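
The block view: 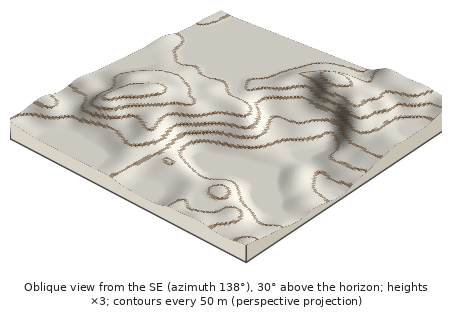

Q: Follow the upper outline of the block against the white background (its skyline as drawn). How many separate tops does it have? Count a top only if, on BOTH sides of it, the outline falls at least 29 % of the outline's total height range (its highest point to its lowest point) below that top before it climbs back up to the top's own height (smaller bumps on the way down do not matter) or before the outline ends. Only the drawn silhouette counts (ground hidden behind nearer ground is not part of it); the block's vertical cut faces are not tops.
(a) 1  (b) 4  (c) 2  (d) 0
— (a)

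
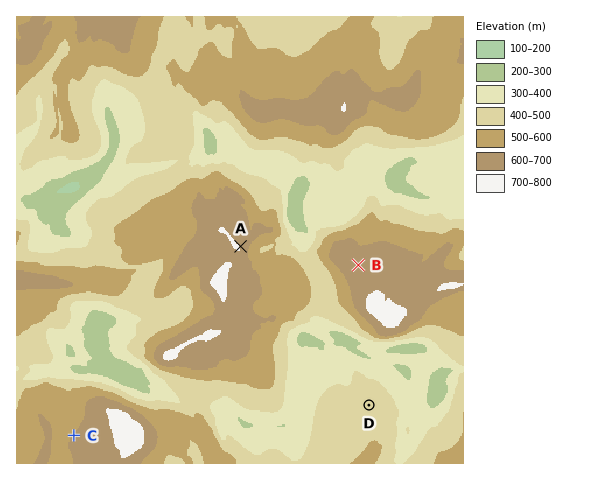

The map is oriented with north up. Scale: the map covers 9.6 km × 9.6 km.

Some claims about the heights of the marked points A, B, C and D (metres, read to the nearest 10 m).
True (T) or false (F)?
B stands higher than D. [T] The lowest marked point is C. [F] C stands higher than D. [T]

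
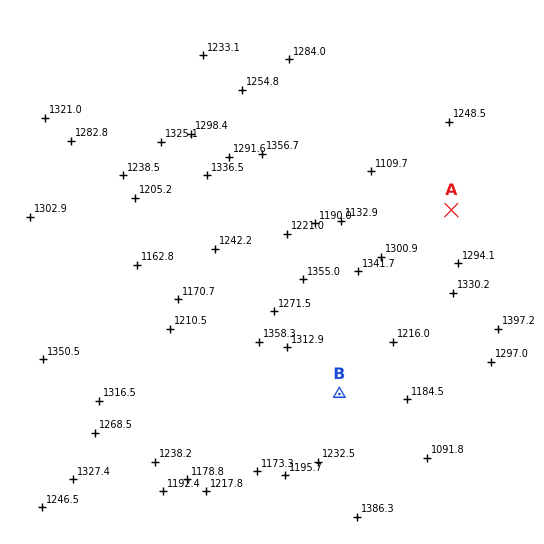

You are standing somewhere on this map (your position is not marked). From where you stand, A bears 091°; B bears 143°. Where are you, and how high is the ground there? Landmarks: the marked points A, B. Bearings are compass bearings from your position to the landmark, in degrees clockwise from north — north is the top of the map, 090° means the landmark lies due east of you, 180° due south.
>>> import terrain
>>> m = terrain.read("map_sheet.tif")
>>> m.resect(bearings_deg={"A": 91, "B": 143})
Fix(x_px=197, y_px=206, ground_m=1275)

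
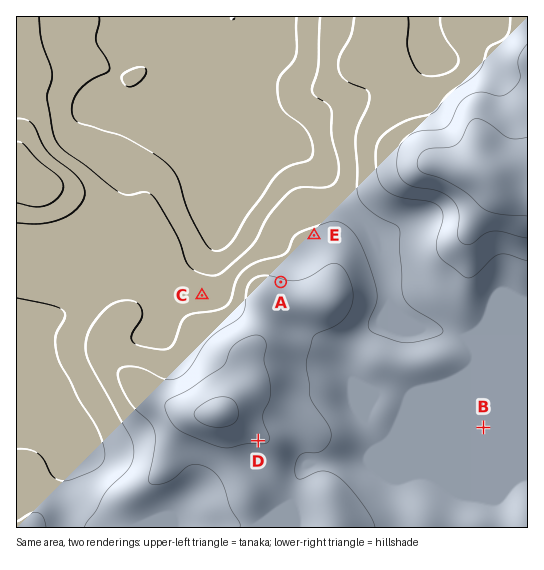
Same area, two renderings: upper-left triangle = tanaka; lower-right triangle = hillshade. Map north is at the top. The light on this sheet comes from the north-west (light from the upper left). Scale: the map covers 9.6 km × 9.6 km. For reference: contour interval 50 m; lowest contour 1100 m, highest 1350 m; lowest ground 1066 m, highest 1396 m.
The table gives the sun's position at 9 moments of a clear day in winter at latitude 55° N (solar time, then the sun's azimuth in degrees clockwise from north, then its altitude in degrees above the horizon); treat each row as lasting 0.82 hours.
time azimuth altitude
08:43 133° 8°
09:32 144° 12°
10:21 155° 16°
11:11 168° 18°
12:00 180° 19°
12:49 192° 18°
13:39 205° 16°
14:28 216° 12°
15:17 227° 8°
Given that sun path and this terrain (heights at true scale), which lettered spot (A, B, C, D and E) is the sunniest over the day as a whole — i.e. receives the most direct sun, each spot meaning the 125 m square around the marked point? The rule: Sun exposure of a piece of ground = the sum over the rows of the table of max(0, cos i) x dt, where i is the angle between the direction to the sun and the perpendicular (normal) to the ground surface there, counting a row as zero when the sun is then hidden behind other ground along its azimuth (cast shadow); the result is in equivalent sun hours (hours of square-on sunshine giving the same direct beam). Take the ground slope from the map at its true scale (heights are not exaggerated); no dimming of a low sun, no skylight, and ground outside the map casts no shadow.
D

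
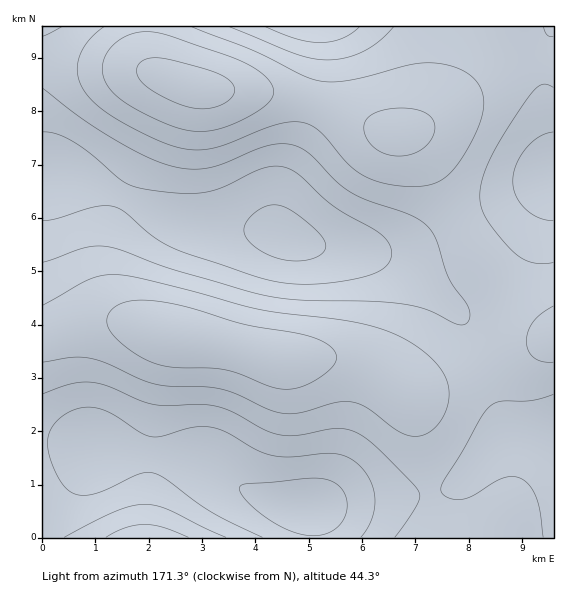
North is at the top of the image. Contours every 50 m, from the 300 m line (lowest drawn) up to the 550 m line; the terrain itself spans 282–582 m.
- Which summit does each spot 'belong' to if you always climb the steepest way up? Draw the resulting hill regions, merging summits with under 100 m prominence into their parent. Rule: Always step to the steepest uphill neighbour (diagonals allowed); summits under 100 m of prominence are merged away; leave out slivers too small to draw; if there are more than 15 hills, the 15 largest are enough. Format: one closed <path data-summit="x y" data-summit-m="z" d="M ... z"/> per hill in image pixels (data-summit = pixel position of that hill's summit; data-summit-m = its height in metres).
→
<path data-summit="285 237" data-summit-m="565" d="M553 26l-116 0-2 41-5 32-11 22-15 12-13 0-55-24-41-12-34-6-61-2-33-11-11-5-7-12-4-35-102 0-1 309 10-1 41-12 32 0 47 13 57 10 48 13 63 0 16 3 29 12 23 17 17-1 46-15 45-17 36-18 2-2z"/><path data-summit="308 508" data-summit-m="582" d="M112 321l-27 2-43 13 1 202 511-1-1-199-28 15-54 21-46 15-17 1-23-17-29-12-16-3-55 1-56-14-57-10-40-12z"/><path data-summit="315 27" data-summit-m="543" d="M436 26l-289 0-1 21 3 14 4 8 20 12 27 8 61 2 34 6 41 12 55 24 13 0 15-12 11-22 5-32z"/>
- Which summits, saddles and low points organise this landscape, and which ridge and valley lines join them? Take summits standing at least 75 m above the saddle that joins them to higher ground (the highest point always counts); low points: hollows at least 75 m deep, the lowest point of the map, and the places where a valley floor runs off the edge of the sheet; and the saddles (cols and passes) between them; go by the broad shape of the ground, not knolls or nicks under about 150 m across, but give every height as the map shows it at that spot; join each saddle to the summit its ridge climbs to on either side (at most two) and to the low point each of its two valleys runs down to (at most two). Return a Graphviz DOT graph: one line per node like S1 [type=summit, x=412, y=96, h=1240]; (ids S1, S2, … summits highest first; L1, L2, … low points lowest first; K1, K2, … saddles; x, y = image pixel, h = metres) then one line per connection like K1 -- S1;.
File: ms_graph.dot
graph terrain {
  S1 [type=summit, x=308, y=508, h=582];
  S2 [type=summit, x=285, y=237, h=565];
  S3 [type=summit, x=315, y=27, h=543];
  S4 [type=summit, x=553, y=175, h=534];
  L1 [type=low, x=195, y=87, h=282];
  L2 [type=low, x=175, y=335, h=308];
  L3 [type=low, x=145, y=537, h=366];
  K1 [type=saddle, x=43, y=443, h=494];
  K2 [type=saddle, x=495, y=277, h=435];
  K3 [type=saddle, x=484, y=368, h=435];
  K4 [type=saddle, x=315, y=103, h=381];
  K1 -- S1;
  K1 -- L2;
  K1 -- L3;
  K2 -- S2;
  K2 -- S4;
  K2 -- L1;
  K2 -- L2;
  K3 -- S1;
  K3 -- S2;
  K3 -- L2;
  K4 -- S2;
  K4 -- S3;
  K4 -- L1;
}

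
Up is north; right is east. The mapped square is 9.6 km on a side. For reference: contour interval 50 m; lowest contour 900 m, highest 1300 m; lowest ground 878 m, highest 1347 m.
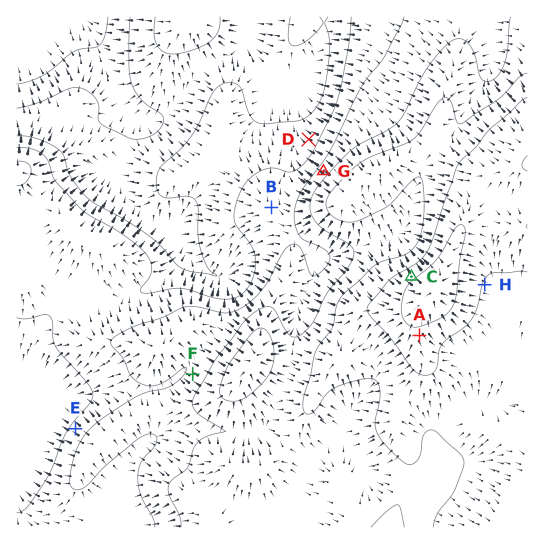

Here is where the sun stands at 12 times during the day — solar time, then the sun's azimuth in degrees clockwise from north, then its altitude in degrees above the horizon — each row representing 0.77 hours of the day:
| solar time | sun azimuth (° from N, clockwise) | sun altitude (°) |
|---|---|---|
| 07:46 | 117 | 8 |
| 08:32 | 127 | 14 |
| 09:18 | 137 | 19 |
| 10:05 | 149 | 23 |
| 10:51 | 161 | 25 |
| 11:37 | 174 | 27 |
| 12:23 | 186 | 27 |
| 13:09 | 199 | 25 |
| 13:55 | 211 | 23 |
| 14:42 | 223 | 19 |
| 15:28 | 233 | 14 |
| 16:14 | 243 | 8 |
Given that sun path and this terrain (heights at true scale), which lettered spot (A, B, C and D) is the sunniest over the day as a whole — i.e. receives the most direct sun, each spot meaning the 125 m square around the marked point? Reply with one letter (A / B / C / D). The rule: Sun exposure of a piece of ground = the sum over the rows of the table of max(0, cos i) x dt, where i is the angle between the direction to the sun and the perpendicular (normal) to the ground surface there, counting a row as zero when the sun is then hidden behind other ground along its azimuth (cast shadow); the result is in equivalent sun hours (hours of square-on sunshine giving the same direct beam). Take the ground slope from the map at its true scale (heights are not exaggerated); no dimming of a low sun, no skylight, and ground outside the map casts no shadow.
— A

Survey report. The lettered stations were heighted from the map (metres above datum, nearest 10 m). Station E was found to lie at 1070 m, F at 1110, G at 1130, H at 1250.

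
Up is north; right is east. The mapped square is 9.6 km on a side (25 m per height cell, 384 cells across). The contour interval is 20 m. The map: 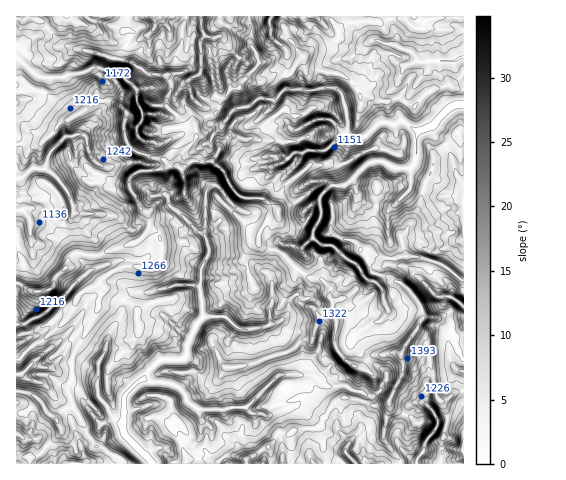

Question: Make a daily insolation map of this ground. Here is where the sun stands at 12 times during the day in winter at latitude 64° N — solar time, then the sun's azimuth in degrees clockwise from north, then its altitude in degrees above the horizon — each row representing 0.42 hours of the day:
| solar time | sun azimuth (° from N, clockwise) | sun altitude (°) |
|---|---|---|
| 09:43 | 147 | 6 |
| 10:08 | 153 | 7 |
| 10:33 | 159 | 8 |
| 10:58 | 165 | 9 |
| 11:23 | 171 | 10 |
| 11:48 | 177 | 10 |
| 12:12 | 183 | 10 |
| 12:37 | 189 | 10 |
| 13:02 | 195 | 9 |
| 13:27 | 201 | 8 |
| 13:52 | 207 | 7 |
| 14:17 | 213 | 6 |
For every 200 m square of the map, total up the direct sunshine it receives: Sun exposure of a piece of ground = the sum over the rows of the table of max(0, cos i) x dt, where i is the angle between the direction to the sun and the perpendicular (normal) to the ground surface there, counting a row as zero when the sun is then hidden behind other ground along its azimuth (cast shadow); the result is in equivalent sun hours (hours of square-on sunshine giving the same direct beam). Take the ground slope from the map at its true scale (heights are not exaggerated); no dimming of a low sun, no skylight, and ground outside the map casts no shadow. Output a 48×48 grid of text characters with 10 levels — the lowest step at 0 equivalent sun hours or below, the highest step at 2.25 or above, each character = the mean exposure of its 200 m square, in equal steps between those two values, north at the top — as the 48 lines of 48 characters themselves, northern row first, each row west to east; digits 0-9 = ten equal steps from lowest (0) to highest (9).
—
453100021001100010201211212000000312222243123445
655200000332231012103651121021100133567445544334
541100000023200001110014200032001134443666766555
334443310000000001101000420014013333300002565555
333336789742000000000000031221344432112234344443
035567641335620000100000026412542000111112001001
101331000000355535300010132356655762122331210102
320000000000010120000011477775453267323411200232
543100001000000010020249965300000015432102125777
212211014420024301004485301001001323446676255432
122100366444201131101520032153377733577756764310
211137973223301001223302311336400052552122553200
331267443222002454221001001210014300300110221112
223830002345000100141025654545784000000102220144
457512102446610001200254567664100000048612331244
467344101454224300144213222100000112840167322334
520156231010034795699921100000167879400000112334
211015533212699999668960000012634553110012114324
124403676435225577743061000013014000133332023543
444321565667820037544329653000261000024530022223
444332345665621228844642876213500322002200011222
022132010123464321754564012432030220001000011212
111210001000233113265324323452240100000000332111
113210001100024222104543323677501630000022322223
201210000002344323313433443113200157201113111000
100000322466543344563223477630010003743101100000
000001266421222432251234457652001000153223454200
000027730046667765333445312544301100023000123550
100036201335567754542233321335655021002531013366
544792034443332000124532344467563200311345100346
788920343343101234323356566434103434233233500004
688112433444324554423676553365541334432133220010
420024434553322255630005897542234423443111125432
013345235532333335410000110012336444421100031431
522562344522346544311220000111135333211000453333
037413344433577874225201000002685631110001443332
374242456224576421044300001467664780025665333333
710333343257763000002322367765435468313764554235
002202234366521366521366656622233458994336564210
000232322334200003443565466122222223788327643100
630033321543102100355676651122222000013046554014
244002240243454321158655401233321245532444215554
345303315232200120000000013311121343456573001844
755632421122245432102202100000002444444476334245
556453540011366543211211100012444336532454895023
001276450100145773311221000144454456244536772564
001567366300024223222100004454454333555734633322
446657865442013412343265357544445420757652521330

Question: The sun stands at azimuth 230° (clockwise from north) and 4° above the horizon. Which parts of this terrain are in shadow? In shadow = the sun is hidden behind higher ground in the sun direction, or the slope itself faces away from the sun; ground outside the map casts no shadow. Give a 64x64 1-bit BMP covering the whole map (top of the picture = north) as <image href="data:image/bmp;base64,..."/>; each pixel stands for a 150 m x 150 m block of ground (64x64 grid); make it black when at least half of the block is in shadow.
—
<image width="64" height="64" href="data:image/bmp;base64,Qk0+AgAAAAAAAD4AAAAoAAAAQAAAAEAAAAABAAEAAAAAAAACAAATCwAAEwsAAAIAAAAAAAAA////AAAAAAAAAeAAZEOBhyBD5oHkxwPH8E/wgPzPR2fwn/AR/IMGIwG/8HD8BgY3A7/A9mfMhjMD/4H+8+SEew9/8//g4QP7D/+D/8AAA/ce/4PAIADj7/7//8AAA8Pv/H//gAAAAe/+/+YAA4AY7xz4B+AAADnvQPgH58AA8f8AGEHH8AHh/wAYEYf+A8//AAgzj/4zjv8AAAfP+BOGf8AAJ8/4AwB/MAA97wgDAD8IADhmEBMcPwAMAOA4Nhg/AATw4BjkGH8AAf/gGAd4/38HB+A4B/j//wYA8DgP8//9AADweE////3AB/Bw79//fMAH8AH/jP9g8AewB/8f//D4B/Af/n//4PCH8Bjz/f/j+Y/wAff//+GPH/AD9///4fwf8MP///8BgD8xB////wGAfnYP////AwB+9P//7/+HAP79///P/w4AePP//9/PHgwA4////88IvHHn////zgCwBf/////OCPA+////4+wN4Px//////AHg8D//v//4AkHgP/////gAAO4/////8QAA/n/+P/8BAADzf/+POgEAAf/z//8gMAAN/+D//x0AHx3//P//HoA/v/v/4/6O+3//g/v48e//4B8/+/5///+AAP//3n//+wAP//+/f//AAH///j///4AB/3/8f/z+AAf+fvx//4QAB/i+8T//BAYf/Prmf//IgA=="/>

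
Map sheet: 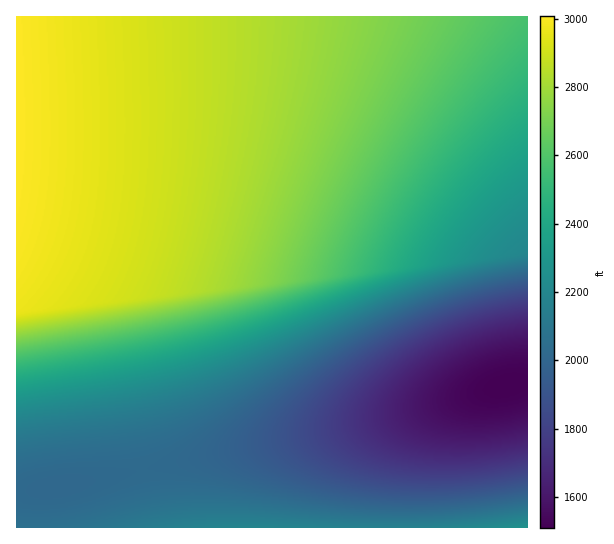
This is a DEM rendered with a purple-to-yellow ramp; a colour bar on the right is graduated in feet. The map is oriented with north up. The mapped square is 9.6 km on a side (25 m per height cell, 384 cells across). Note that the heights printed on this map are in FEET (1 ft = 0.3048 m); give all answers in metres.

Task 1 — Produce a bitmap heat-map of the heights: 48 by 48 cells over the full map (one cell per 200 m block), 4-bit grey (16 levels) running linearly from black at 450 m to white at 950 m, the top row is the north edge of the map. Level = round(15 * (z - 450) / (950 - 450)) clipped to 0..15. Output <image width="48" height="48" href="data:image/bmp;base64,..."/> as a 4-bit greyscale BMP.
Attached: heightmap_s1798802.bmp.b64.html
<image width="48" height="48" href="data:image/bmp;base64,Qk32BAAAAAAAAHYAAAAoAAAAMAAAADAAAAABAAQAAAAAAIAEAAATCwAAEwsAABAAAAAAAAAAAAAAABEREQAiIiIAMzMzAERERABVVVUAZmZmAHd3dwCIiIgAmZmZAKqqqgC7u7sAzMzMAN3d3QDu7u4A////AFVVVVZmZmZmZmZmZmZmZmZmZmZmZmZnd1VVVVVVVmZmZmZmZmZmVVVVVVVVVVVmZlVVVVVVVVVVVVVVVVVVVVVVRERERVVVVVVVVVVVVVVVVVVVVVVVRERERERERERERFVVVVVVVVVVVVVVVURERERDMzMzMzMzNFVVVVVVVVVVVVVVREREQzMzMzMzMzMzM1VVVVVVVVVVVVVUREREMzMzIiIiIiIiImVVVVVVVVVVVVVURERDMzMiIiIiIiIiImZmZmVVVVVVVVVUREQzMzIiIiEREREREWZmZmZmZlVVVVVUREQzMzIiIhEREREREXdmZmZmZmZlVVVVRERDMzIiIREREREREXd3d3dmZmZmZlVVVERDMzIiIREREQAAAYh3d3d3d3ZmZmZVVUREMzMiIhEREQAAAIiIiId3d3d3ZmZmVVVEQzMyIhEREQAAAJmZiIiIiId3d3ZmZVVURDMzIiERERAAAKmZmZmYiIiId3d2ZmVVVEQzMiIhERERAKqqqqmZmZmIiId3d2ZlVURDMyIiEREREbu7uqqqqpmZmYiId3dmZVVEQzMiIhEREczMu7u7uqqqmZmYiId3ZmVVREMzIiIiEd3dzMzMu7u6qqqZmYiHd2ZlVURDMzIiIu7d3d3czMzLu7qqqZmIh3dmZVVEQzMzIu7t3d3d3d3MzMu7uqqZmIh3dmVVREQzM+7u3d3d3d3d3MzMu7uqqZmId3ZmVVVERO7u7d3d3d3d3MzMzLu7qqqZiId3ZmVVVe7u7d3d3d3d3czMzLu7uqqpmYiId3ZmZu7u7t3d3d3d3czMzMu7u6qpmZiIh3d3du7u7t3d3d3d3czMzMu7u6qqmZmIiHd3d+7u7t3d3d3d3dzMzMy7u7qqqZmYiId3d+7u7u3d3d3d3dzMzMy7u7qqqZmYiIh3d+7u7u3d3d3d3dzMzMy7u7uqqpmZiIiHd+7u7u3d3d3d3dzMzMzLu7uqqpmZmIiId+7u7u3d3d3d3d3MzMzLu7u6qqmZmYiIh+7u7u3d3d3d3d3MzMzMu7u6qqqZmZiIiO7u7u3d3d3d3d3MzMzMu7u7qqqpmZmIiO7u7u3d3d3d3d3MzMzMy7u7qqqpmZmYiO7u7u3d3d3d3d3MzMzMy7u7uqqqmZmZiO7u7u3d3d3d3d3czMzMy7u7u6qqqZmZmO7u7u3d3d3d3d3czMzMzLu7u6qqqpmZme7u7u3d3d3d3d3czMzMzLu7u7qqqqmZme7u7u3d3d3d3d3czMzMzMu7u7uqqqqZme7u7u3d3d3d3d3czMzMzMu7u7uqqqqpme7u7u3d3d3d3d3czMzMzMy7u7u6qqqqme7u7u3d3d3d3d3czMzMzMy7u7u7qqqqqe7u7u3d3d3d3d3czMzMzMy7u7u7uqqqqu7u7u3d3d3d3d3czMzMzMzLu7u7uqqqqu7u7u3d3d3d3d3czMzMzMzLu7u7u6qqqu7u7u3d3d3d3d3czMzMzMzLu7u7u7qqqu7u7u3d3d3d3d3czMzMzMzMu7u7u7qqqg=="/>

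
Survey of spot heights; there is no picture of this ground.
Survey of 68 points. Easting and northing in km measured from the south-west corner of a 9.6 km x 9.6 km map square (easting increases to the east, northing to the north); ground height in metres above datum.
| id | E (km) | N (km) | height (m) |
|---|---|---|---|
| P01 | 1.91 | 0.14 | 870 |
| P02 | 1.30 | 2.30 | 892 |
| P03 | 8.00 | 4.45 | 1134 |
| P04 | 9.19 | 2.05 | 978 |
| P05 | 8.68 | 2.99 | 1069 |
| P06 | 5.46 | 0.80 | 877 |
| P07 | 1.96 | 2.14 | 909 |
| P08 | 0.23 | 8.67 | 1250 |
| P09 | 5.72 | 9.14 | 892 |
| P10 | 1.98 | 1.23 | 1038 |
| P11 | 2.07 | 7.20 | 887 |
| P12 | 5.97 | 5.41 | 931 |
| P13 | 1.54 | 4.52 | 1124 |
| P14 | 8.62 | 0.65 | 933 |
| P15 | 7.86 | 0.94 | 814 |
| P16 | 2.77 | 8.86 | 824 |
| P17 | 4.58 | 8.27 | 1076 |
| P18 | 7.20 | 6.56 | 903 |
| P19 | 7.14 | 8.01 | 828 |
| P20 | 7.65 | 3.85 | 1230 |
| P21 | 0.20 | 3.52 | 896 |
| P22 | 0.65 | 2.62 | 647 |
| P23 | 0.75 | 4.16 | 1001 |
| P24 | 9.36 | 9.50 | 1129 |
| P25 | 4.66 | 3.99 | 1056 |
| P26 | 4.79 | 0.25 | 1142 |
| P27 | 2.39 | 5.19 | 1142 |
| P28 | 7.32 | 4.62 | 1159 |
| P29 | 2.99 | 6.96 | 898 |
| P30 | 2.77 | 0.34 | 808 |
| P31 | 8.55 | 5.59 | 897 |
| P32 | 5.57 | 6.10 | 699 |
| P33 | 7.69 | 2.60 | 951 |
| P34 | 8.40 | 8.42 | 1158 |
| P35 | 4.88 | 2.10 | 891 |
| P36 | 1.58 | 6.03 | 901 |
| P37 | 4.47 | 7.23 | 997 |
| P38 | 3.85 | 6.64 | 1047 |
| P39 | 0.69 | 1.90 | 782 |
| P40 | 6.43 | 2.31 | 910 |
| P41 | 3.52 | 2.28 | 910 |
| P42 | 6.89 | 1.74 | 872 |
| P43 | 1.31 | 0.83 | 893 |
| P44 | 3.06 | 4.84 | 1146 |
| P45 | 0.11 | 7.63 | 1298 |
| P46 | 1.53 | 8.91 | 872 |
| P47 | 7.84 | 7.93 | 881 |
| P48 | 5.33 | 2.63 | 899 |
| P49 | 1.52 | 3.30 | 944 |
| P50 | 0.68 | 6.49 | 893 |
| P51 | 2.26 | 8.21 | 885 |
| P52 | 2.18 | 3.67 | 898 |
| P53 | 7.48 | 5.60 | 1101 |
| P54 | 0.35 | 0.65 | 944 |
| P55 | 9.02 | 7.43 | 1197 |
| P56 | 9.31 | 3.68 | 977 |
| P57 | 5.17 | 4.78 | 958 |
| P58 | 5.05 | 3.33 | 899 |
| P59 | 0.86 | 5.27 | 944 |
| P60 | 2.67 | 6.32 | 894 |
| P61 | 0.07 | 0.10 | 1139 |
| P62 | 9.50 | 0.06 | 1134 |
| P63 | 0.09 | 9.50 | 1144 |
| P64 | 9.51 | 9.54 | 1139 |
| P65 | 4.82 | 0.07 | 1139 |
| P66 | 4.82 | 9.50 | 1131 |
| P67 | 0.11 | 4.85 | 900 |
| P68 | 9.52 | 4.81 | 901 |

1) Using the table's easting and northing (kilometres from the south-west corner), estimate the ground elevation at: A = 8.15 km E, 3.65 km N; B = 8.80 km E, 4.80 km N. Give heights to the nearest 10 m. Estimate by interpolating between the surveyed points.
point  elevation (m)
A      1050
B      930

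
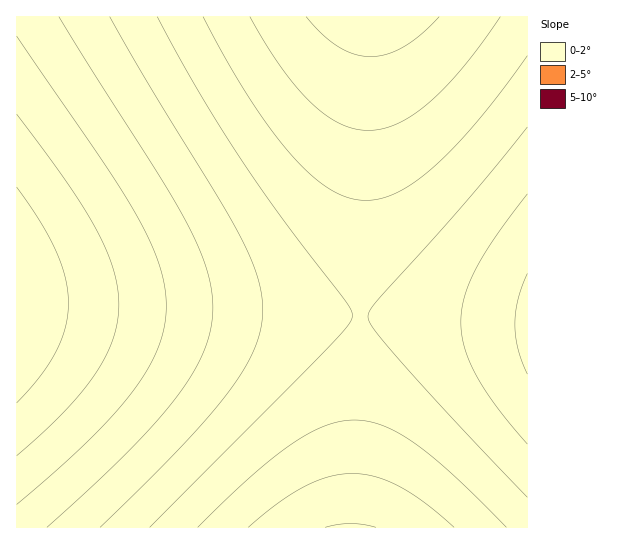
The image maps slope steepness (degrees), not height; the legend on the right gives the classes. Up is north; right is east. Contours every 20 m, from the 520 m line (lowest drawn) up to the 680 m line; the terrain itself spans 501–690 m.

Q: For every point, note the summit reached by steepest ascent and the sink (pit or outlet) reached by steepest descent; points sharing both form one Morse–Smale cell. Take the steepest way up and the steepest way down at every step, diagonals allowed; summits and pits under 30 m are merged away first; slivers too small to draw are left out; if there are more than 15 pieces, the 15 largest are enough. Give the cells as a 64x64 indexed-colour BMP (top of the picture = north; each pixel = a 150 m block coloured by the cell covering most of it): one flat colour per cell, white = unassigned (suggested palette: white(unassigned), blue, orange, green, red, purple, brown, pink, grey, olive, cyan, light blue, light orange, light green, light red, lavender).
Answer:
<image width="64" height="64" href="data:image/bmp;base64,Qk12CAAAAAAAAHYAAAAoAAAAQAAAAEAAAAABAAQAAAAAAAAIAAATCwAAEwsAABAAAAAAAAAA////ALR3HwAOf/8ALKAsACgn1gC9Z5QAS1aMAMJ34wB/f38AIr28AM++FwDox64AeLv/AIrfmACWmP8A1bDFACIiIiIiIiIiIiIiIiIiIiIiIiIiIkREREREREREREREIiIiIiIiIiIiIiIiIiIiIiIiIiIiREREREREREREREQiIiIiIiIiIiIiIiIiIiIiIiIiIiJERERERERERERERCIiIiIiIiIiIiIiIiIiIiIiIiIiIkREREREREREREREIiIiIiIiIiIiIiIiIiIiIiIiIiIiREREREREREREREQiIiIiIiIiIiIiIiIiIiIiIiIiIiJERERERERERERERCIiIiIiIiIiIiIiIiIiIiIiIiIiIkREREREREREREREIiIiIiIiIiIiIiIiIiIiIiIiIiIiREREREREREREREQiIiIiIiIiIiIiIiIiIiIiIiIiIiIkRERERERERERERCIiIiIiIiIiIiIiIiIiIiIiIiIiIiREREREREREREREIiIiIiIiIiIiIiIiIiIiIiIiIiIiJEREREREREREREQiIiIiIiIiIiIiIiIiIiIiIiIiIiIkRERERERERERERCIiIiIiIiIiIiIiIiIiIiIiIiIiIiREREREREREREREIiIiIiIiIiIiIiIiIiIiIiIiIiIiJEREREREREREREQiIiIiIiIiIiIiIiIiIiIiIiIiIiIkRERERERERERERCIiIiIiIiIiIiIiIiIiIiIiIiIiIiREREREREREREREIiIiIiIiIiIiIiIiIiIiIiIiIiIiJEREREREREREREQiIiIiIiIiIiIiIiIiIiIiIiIiIiIkRERERERERERERCIiIiIiIiIiIiIiIiIiIiIiIiIiIiREREREREREREREIiIiIiIiIiIiIiIiIiIiIiIiIiIiJEREREREREREREQiIiIiIiIiIiIiIiIiIiIiIiIiIiIkRERERERERERERCIiIiIiIiIiIiIiIiIiIiIiIiIiIiREREREREREREREIiIiIiIiIiIiIiIiIiIiIiIiIiIiJEREREREREREREQiIiIiIiIiIiIiIiIiIiIiIiIiIiIkRERERERERERERCIiIiIiIiIiIiIiIiIiIiIiIiIiIiREREREREREREREIiIiIiIiIiIiIiIiIiIiIiIiIiIiJEREREREREREREQiIiIiIiIiIiIiIiIiIiIiIiIiIiETMzMzMzMzMzMzMyIiIiIiIRERERERERERERERERERERMzMzMzMzMzMzMzEREREREREREREREREREREREREREREzMzMzMzMzMzMzMRERERERERERERERERERERERERERETMzMzMzMzMzMzMxERERERERERERERERERERERERERERMzMzMzMzMzMzMzEREREREREREREREREREREREREREREzMzMzMzMzMzMzMRERERERERERERERERERERERERERETMzMzMzMzMzMzMxERERERERERERERERERERERERERERMzMzMzMzMzMzMzEREREREREREREREREREREREREREREzMzMzMzMzMzMzMRERERERERERERERERERERERERERETMzMzMzMzMzMzMxERERERERERERERERERERERERERERMzMzMzMzMzMzMzEREREREREREREREREREREREREREREzMzMzMzMzMzMzMRERERERERERERERERERERERERERETMzMzMzMzMzMzMxEREREREREREREREREREREREREREREzMzMzMzMzMzMzERERERERERERERERERERERERERERETMzMzMzMzMzMzMRERERERERERERERERERERERERERERMzMzMzMzMzMzMxEREREREREREREREREREREREREREREzMzMzMzMzMzMzERERERERERERERERERERERERERERETMzMzMzMzMzMzMRERERERERERERERERERERERERERERMzMzMzMzMzMzMxEREREREREREREREREREREREREREREzMzMzMzMzMzMzERERERERERERERERERERERERERERETMzMzMzMzMzMzMRERERERERERERERERERERERERERERMzMzMzMzMzMzMxEREREREREREREREREREREREREREREzMzMzMzMzMzMzERERERERERERERERERERERERERERETMzMzMzMzMzMzMRERERERERERERERERERERERERERERMzMzMzMzMzMzMxEREREREREREREREREREREREREREREzMzMzMzMzMzMzERERERERERERERERERERERERERERETMzMzMzMzMzMzMRERERERERERERERERERERERERERERMzMzMzMzMzMzMxEREREREREREREREREREREREREREREzMzMzMzMzMzMzERERERERERERERERERERERERERERETMzMzMzMzMzMzMRERERERERERERERERERERERERERERMzMzMzMzMzMzMxEREREREREREREREREREREREREREREzMzMzMzMzMzMzERERERERERERERERERERERERERERETMzMzMzMzMzMzMRERERERERERERERERERERERERERERMzMzMzMzMzMzMxEREREREREREREREREREREREREREREzMzMzMzMzMzMzERERERERERERERERERERERERERERETMzMzMzMzMzMzMRERERERERERERERERERERERERERERMzMzMzMzMzMzMxEREREREREREREREREREREREREREREzMzMzMzMzMzMz"/>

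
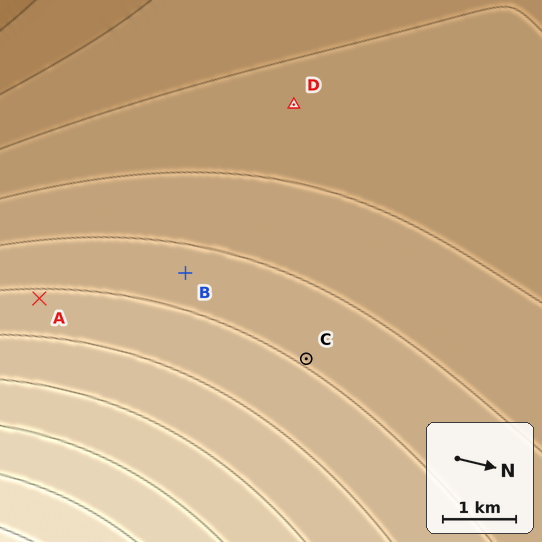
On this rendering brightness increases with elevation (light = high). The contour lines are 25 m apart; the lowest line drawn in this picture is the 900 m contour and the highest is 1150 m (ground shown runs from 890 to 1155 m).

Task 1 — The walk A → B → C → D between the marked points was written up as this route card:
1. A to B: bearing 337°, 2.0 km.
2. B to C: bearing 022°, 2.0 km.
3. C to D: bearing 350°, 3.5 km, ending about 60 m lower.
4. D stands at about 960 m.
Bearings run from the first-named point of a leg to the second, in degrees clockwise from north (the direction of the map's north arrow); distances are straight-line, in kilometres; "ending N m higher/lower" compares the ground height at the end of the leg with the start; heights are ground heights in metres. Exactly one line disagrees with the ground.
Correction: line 3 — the bearing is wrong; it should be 254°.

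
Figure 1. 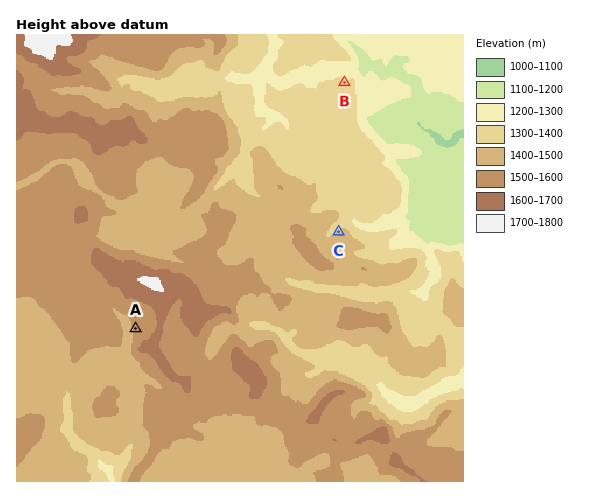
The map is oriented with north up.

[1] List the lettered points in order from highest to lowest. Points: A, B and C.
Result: A C B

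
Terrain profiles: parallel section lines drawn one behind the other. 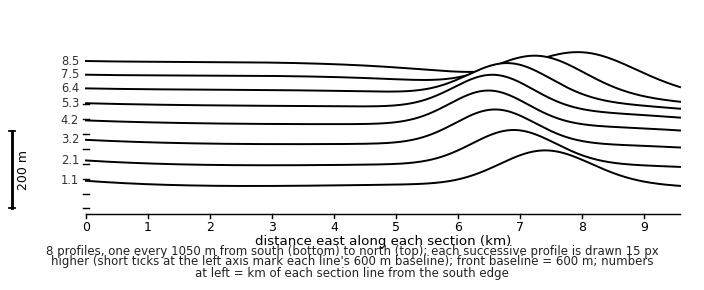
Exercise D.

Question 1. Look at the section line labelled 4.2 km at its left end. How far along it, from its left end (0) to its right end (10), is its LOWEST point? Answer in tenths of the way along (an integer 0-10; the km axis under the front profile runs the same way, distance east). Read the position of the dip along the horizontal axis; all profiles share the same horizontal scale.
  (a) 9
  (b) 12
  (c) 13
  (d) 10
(d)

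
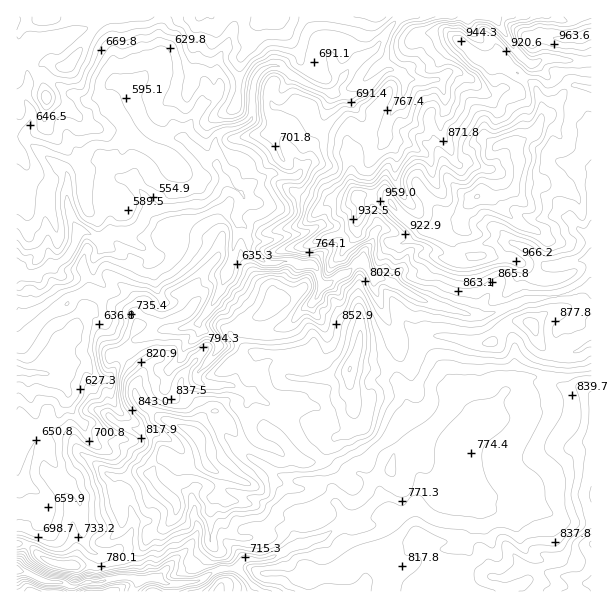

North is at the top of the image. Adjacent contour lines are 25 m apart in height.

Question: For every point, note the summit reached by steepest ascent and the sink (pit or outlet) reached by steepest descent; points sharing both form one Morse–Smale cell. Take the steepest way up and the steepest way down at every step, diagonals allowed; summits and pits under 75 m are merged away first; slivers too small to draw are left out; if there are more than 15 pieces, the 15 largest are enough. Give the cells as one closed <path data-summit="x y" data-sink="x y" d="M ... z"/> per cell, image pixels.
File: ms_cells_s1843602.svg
<path data-summit="477 197" data-sink="17 270" d="M591 16l-190 0-10 10-13 21-23 15-22 30-15-2-25-14-14-10-13 1-12 13-2 39-12 8-18 5-6 6 0 26-12-6-20-20 3-10 15-24 3-21-5-4-17 0-30-7-6 1-13 11-4 8 0 7 14 24-9 4-9 10-5 10-11 15-26 0-12 6-6 6-4-6-18-12-18-16-1-8 6-12 0-9-6-12-2-2-6 0-1 446 13 3 15 13 10 5 48 2-2-11 16-3 12-15 5-10 0-12-8-21-6-1-12 5-27 0-24-30-8-21-4-3-8-3 0-28-8-23 2-17 24 1 14 18 0 13 8 12 7 7 10 0 8 6 7 2 10-12 2-7-8-12-3-18-5-3 6-5 6-10 11-9 6-14 28-12 16 0 21-6 17-23 16 12 15 17 30 0 17-8 5-8 18-15 7-15 4 0 12-8 6-2 14-12 5 1 6 12 5 5 8-2 40 23 45 13 21 0 35-14 34-4 29-8 4 2z"/><path data-summit="591 582" data-sink="17 270" d="M591 373l-22 5-41 0-6 1-15 11-9 11-5 10-49 50-10 16-12 7-15 15-9 4-6 10 26 24-13 9-37 6 0 12-2 8 0 10-8 9 233 1z"/><path data-summit="272 17" data-sink="17 270" d="M399 16l-382 0-1 80 7 1 8 14 0 9-6 12 0 5 11 13 26 18 4 6 6-6 12-6 26 0 11-15 5-10 9-10 9-4-14-24 0-7 4-8 13-11 6-1 30 7 17 0 5 4-3 21-15 24-3 10 20 20 12 6 0-26 6-6 18-5 12-8 1-33 3-9 5-7 9-4 9 0 21 14 18 10 15 2 22-30 23-15z"/><path data-summit="195 434" data-sink="17 270" d="M198 324l-21 6-16 0-28 12-6 14-11 9-6 10-6 5 5 3 3 18 8 12-2 7-10 12-4 0-11-8-10 0-7-7-8-12 0-13-14-18-24 0-2 16 8 23 0 28 5 1 7 5 2 11 12 19 18 21 27 0 15-5 6 8 5 14-1 16-16 21-16 3 4 10 15-3 19-10 14-20 10-3 12-11 2-6-1-11-19-18-6-9 17-20 18 12 10 0 11-4-4-9-2-10-6-11 8-13 8-7 5-2 7 5 21 30 36 18 15-5 15 5 11-5-18-14-14-24-13-12-26-16-17-6 4-11 0-12-12-15-5-2-2 5-19 21-16-15 2-9 16-18z"/><path data-summit="350 369" data-sink="17 270" d="M363 262l-4 0-9 9-11 5-9 7-7 1-7 15-13 9-10 14-8 4-16 5-23-1-15-17-16-12-16 20 0 5 10 6 8 9 1 4 14 11 4 7 0 12-4 11 17 6 26 16 13 12 14 24 16 13 3 0 3-5 1 7 23 25 11-10 18 10 5-23 3-6 8-7 8 2 7 5 13 24 0 4 2 1 11-6 6-11 2-23-19-8-7-7-4-9-9-33-6-10 3-17-3-21-15-30-8-21 0-9z"/><path data-summit="533 324" data-sink="17 270" d="M383 278l-6 0-3 3 0 7 8 21 15 30 3 15-3 23 6 10 5 20 8 22 12 10 14 5-1 20 52-53 7-15 22-17 47-1 23-6 0-81-5-3-29 8-34 4-35 14-21 0-45-13z"/><path data-summit="195 434" data-sink="17 570" d="M215 410l-13 9-8 13 6 11 6 20-21 3-18-12-17 20 6 9 19 18 1 11-2 6-12 11-10 3-14 20-19 10-15 3 3 15 12-3 10 0 8 3 22-2 11 6 9 0 22-4 17-10 19-2 8-9 27-1 26-13-6-15 2-14 3-4 18-2 12-6 9-1-5-27-10-18-12 5-9-1-3-4-18 5-36-18-8-10-7-15z"/><path data-summit="477 197" data-sink="17 570" d="M351 486l-5 2-10 16-3-2-18 8-15 1-6 5-2 14 6 12-1 4-30 13-22 0-5 5-2 5 14 17 9 6 47 0-2-20 9 4 20-2 6-3 15-15 11-5-3-5-3-16-6-9 8 3 14 0 13-7 2-4-2-2-6 0-13-15-11-8z"/><path data-summit="477 197" data-sink="17 270" d="M396 448l-6 2-8 11-4 13 0 13-3-5-15-8-4 1-7 8 1 3 7 1 14 9 13 15 8 1 4-2 2-7 9-4 10-9 4-7 0-4-13-24z"/><path data-summit="477 197" data-sink="17 570" d="M26 544l-10 1 0 24 2 2 9 1 18 10 12 0 12 4 9 0 11-4 9 1 8-4-2-10-2-3-48-2-10-5z"/><path data-summit="477 197" data-sink="17 270" d="M366 552l-10 4-15 15-6 3-20 2-9-4 0 7 2 12 49 1 9-10 0-10 2-8z"/><path data-summit="591 582" data-sink="17 570" d="M393 514l-16 10-21-2 5 8 3 16 4 6 37-6 13-9z"/><path data-summit="219 591" data-sink="17 570" d="M237 568l-19 2-21 12-18 2-12-1 1 8 92 1z"/><path data-summit="477 197" data-sink="17 270" d="M201 328l-2 5-17 18 0 6 16 15 20-24-1-7z"/><path data-summit="32 591" data-sink="17 570" d="M17 570l0 22 55-1 0-4-7-4-20-1z"/>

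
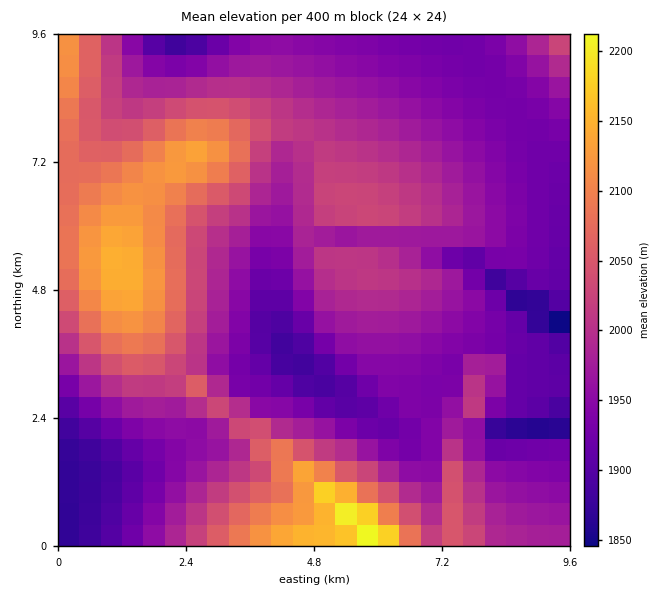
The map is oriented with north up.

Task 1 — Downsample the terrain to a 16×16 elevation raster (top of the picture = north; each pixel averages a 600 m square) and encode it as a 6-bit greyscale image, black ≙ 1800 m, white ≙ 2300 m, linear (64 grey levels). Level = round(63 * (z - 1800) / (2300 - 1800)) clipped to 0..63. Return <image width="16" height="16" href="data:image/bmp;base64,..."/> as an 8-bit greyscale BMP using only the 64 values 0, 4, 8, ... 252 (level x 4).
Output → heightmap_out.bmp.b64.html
<image width="16" height="16" href="data:image/bmp;base64,Qk02BQAAAAAAADYEAAAoAAAAEAAAABAAAAABAAgAAAAAAAABAAATCwAAEwsAAAABAAAAAAAAAAAAAAEBAQACAgIAAwMDAAQEBAAFBQUABgYGAAcHBwAICAgACQkJAAoKCgALCwsADAwMAA0NDQAODg4ADw8PABAQEAAREREAEhISABMTEwAUFBQAFRUVABYWFgAXFxcAGBgYABkZGQAaGhoAGxsbABwcHAAdHR0AHh4eAB8fHwAgICAAISEhACIiIgAjIyMAJCQkACUlJQAmJiYAJycnACgoKAApKSkAKioqACsrKwAsLCwALS0tAC4uLgAvLy8AMDAwADExMQAyMjIAMzMzADQ0NAA1NTUANjY2ADc3NwA4ODgAOTk5ADo6OgA7OzsAPDw8AD09PQA+Pj4APz8/AEBAQABBQUEAQkJCAENDQwBEREQARUVFAEZGRgBHR0cASEhIAElJSQBKSkoAS0tLAExMTABNTU0ATk5OAE9PTwBQUFAAUVFRAFJSUgBTU1MAVFRUAFVVVQBWVlYAV1dXAFhYWABZWVkAWlpaAFtbWwBcXFwAXV1dAF5eXgBfX18AYGBgAGFhYQBiYmIAY2NjAGRkZABlZWUAZmZmAGdnZwBoaGgAaWlpAGpqagBra2sAbGxsAG1tbQBubm4Ab29vAHBwcABxcXEAcnJyAHNzcwB0dHQAdXV1AHZ2dgB3d3cAeHh4AHl5eQB6enoAe3t7AHx8fAB9fX0Afn5+AH9/fwCAgIAAgYGBAIKCggCDg4MAhISEAIWFhQCGhoYAh4eHAIiIiACJiYkAioqKAIuLiwCMjIwAjY2NAI6OjgCPj48AkJCQAJGRkQCSkpIAk5OTAJSUlACVlZUAlpaWAJeXlwCYmJgAmZmZAJqamgCbm5sAnJycAJ2dnQCenp4An5+fAKCgoAChoaEAoqKiAKOjowCkpKQApaWlAKampgCnp6cAqKioAKmpqQCqqqoAq6urAKysrACtra0Arq6uAK+vrwCwsLAAsbGxALKysgCzs7MAtLS0ALW1tQC2trYAt7e3ALi4uAC5ubkAurq6ALu7uwC8vLwAvb29AL6+vgC/v78AwMDAAMHBwQDCwsIAw8PDAMTExADFxcUAxsbGAMfHxwDIyMgAycnJAMrKygDLy8sAzMzMAM3NzQDOzs4Az8/PANDQ0ADR0dEA0tLSANPT0wDU1NQA1dXVANbW1gDX19cA2NjYANnZ2QDa2toA29vbANzc3ADd3d0A3t7eAN/f3wDg4OAA4eHhAOLi4gDj4+MA5OTkAOXl5QDm5uYA5+fnAOjo6ADp6ekA6urqAOvr6wDs7OwA7e3tAO7u7gDv7+8A8PDwAPHx8QDy8vIA8/PzAPT09AD19fUA9vb2APf39wD4+PgA+fn5APr6+gD7+/sA/Pz8AP39/QD+/v4A////ACQwQFh0jKCstMyocHxgXFgkLDxQZHiMnLykfFx4WFBQJCw4SFRkgKCEbFRMdExIRCw4RExMaHhkVEQ8RFgwKCg8UFxccGBIQDQ4RERYVDg0VHB8dGhEOCw0REhISFw4OHCMlIRkSDAwSFRQTEhEPCyIpKiQbEw0QFxgYFhQRCgolKyskGxUPExobGhgTDA4OJSsqJBwXEhYXFxYUExMRDyQoKSUfGxUXHB0cGhcUEQ8jJScoJiEYGBwcGxgWExEPIiAiJykkGxkaGRgWFBIQECMdHB8hHxwaGBcVFBIREBIlHRcWFxgYFhUUExIREBEVJhwSDA4SFBMTEhEQEBEUGg="/>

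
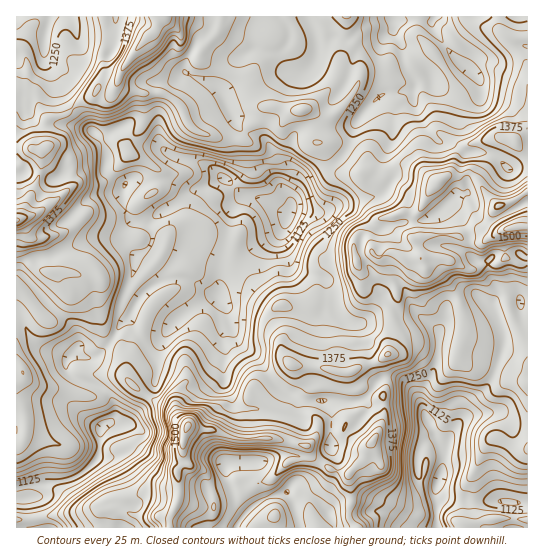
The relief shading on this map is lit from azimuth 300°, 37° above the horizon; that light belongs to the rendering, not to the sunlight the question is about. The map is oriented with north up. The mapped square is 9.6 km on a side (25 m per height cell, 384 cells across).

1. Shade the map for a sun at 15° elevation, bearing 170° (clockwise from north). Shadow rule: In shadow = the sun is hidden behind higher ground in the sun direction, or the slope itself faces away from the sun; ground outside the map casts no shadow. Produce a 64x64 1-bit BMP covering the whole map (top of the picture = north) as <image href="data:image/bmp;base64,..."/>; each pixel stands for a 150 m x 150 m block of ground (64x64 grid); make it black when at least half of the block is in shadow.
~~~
<image width="64" height="64" href="data:image/bmp;base64,Qk0+AgAAAAAAAD4AAAAoAAAAQAAAAEAAAAABAAEAAAAAAAACAAATCwAAEwsAAAIAAAAAAAAA////AAAAAAAAAAAAAAAAAAAAAAAAAAAP+ABAAAAAAB8HwAAAgAAAAAPwAAAAAAAAA/wAAAAAAAAB/AAAAAAAAAD+gAAAAAAAAH/gAAAAAAAAA4AAAAAAAAAB4AAAAAAAAADwDxgQAAAAAAB/kAgAAAAADf+AAAAAAAAf4gAAAAAAAD+AAAAAAAAAf+AAAAAAAAB/4AAAAAAAADwAAAAAAAAAOAAAAAAAAAAABAAAAAAAAAAAAAAAAAAAAAAAAAAAAAAAAAAAAAAAAAAAAAAAAAAAAAAAAAAAAAAAAAAAAAAAAAAAAAAAAAAAAAAAAAAAAAAAAAAAAAAAAAAAAAAAAAAAAAAAAAAAAAAAAAAAAAAAAAAAAAAAAAAAAAAAAAAAAAAAAAAAAAAAAAAABEAAAAAAAAAX4DwIAAAAAAPwAA6AAAAAAf4AB4AAAAAA7wAAAAAAAAAGAA4EAAAAAAAADwAAAAAAAAAPAAAAAAAADAMAAAAAAAA/wAAAAAAAAD7AAAAAAAAADgAAAAAAAAAAgDgAAAAAAADgAAAAAAAAAH4AAAAAAAAAeAAAAAAAAAB4AAAAADAAADAAAAAAEAAAAACAAAAAAAAAAMAAAAAAAAAAAAAAAAAAAAAcAAAAAAAAAAwAAAAAAAAABgAAAAAAAAAEAAAAAAAAAAAAAAAAAAAAAAAAAAAAAA=="/>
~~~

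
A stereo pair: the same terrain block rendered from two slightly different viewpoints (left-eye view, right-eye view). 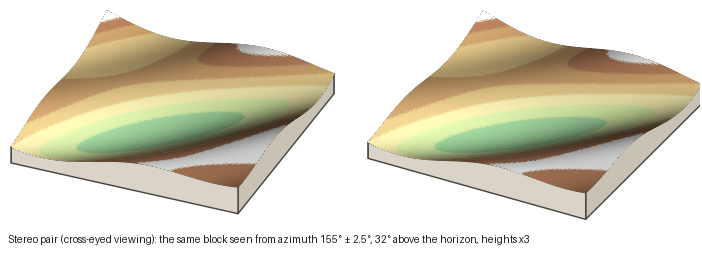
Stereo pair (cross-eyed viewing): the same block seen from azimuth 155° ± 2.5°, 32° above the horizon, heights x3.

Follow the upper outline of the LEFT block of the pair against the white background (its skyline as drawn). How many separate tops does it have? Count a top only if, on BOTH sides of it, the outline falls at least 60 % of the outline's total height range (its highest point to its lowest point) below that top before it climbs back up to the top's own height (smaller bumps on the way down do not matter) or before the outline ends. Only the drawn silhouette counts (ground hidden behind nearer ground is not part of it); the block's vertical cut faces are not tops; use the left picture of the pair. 0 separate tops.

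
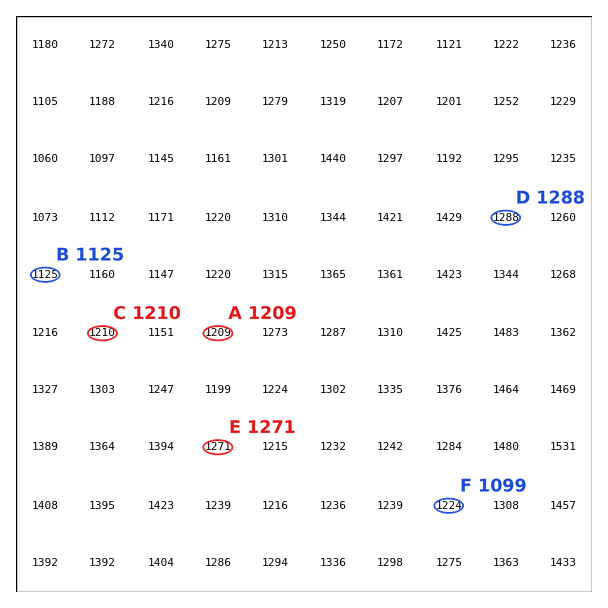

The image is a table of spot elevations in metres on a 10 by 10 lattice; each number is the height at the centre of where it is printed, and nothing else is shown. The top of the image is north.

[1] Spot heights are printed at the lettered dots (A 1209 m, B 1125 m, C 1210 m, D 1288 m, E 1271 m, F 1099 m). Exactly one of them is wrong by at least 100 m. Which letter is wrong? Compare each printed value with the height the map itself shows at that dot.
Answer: F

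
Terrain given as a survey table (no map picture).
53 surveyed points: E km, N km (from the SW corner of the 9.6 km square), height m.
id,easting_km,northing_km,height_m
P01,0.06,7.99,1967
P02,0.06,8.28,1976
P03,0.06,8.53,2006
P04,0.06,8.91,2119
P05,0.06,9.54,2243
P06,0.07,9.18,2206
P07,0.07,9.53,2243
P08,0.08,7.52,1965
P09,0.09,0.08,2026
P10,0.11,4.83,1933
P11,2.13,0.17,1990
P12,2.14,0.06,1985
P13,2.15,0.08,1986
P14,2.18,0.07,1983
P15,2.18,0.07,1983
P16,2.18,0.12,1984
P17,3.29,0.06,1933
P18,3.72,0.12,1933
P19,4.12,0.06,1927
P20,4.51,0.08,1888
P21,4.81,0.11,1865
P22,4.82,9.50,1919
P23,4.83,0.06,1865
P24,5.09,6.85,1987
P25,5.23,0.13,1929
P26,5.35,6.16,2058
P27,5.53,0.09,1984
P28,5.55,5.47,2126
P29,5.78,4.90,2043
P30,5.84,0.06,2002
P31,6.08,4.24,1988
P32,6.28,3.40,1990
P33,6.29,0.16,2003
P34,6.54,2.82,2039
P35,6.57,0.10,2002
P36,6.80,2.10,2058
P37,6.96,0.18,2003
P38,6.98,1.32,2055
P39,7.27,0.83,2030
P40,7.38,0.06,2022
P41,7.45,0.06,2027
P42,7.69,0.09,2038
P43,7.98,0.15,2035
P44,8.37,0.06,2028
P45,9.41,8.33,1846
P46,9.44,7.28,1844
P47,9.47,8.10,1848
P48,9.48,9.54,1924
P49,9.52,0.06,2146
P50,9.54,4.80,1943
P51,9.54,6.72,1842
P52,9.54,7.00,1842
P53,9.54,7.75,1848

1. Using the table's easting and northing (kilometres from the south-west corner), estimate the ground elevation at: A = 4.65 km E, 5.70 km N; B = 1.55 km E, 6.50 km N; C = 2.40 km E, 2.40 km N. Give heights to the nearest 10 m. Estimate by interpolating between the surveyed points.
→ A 2090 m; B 1980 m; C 2000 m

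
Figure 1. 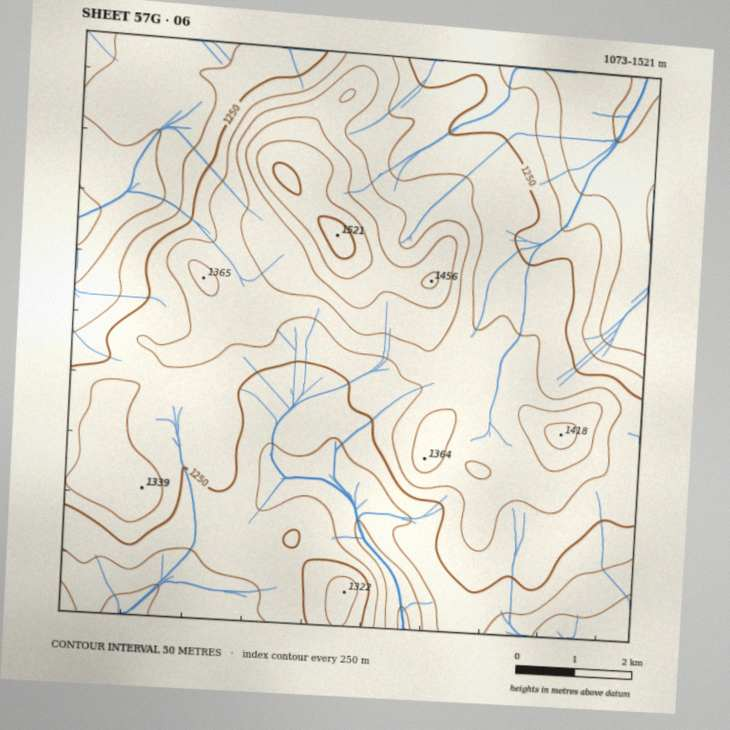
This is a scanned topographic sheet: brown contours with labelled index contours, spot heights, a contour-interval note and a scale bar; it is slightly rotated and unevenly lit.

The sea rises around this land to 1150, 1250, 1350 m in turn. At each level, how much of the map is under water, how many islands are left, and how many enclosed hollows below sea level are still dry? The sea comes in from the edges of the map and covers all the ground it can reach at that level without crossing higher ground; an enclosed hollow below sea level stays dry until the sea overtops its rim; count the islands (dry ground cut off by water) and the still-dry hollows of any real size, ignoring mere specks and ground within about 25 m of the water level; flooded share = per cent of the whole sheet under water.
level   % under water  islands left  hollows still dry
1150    10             0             0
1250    45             0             0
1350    87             2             0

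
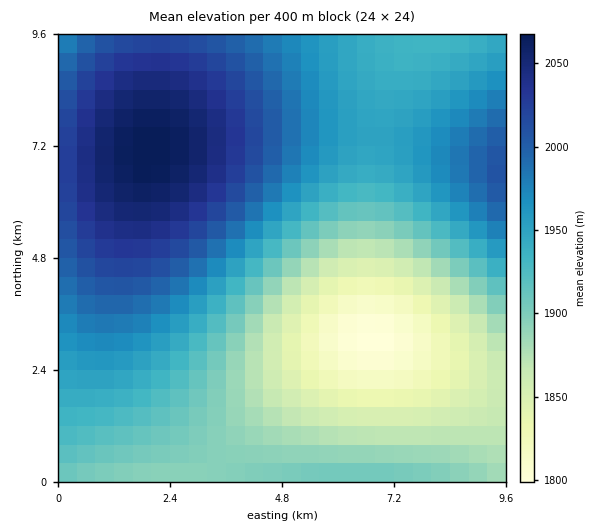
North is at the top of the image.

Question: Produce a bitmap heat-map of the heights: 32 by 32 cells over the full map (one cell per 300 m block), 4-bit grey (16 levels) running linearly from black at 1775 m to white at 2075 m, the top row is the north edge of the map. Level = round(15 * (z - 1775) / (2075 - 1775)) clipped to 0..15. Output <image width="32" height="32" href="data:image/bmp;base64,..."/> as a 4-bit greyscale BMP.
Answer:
<image width="32" height="32" href="data:image/bmp;base64,Qk12AgAAAAAAAHYAAAAoAAAAIAAAACAAAAABAAQAAAAAAAACAAATCwAAEwsAABAAAAAAAAAAAAAAABEREQAiIiIAMzMzAERERABVVVUAZmZmAHd3dwCIiIgAmZmZAKqqqgC7u7sAzMzMAN3d3QDu7u4A////AHdmZmZmZmZmZnd3d3ZmZmV3d2ZmZmZmZmZmZmZmZmZVd3d3dmZmZmZmZVVVVVVVVYh3d3d2ZmZlVVVVVVVVVVWIiId3d2ZmVVVERERERERFiIiIh3dmZVVERDMzMzRERImYiIh3dmVURDMzMzMzNESZmZiIh3ZlVEMyIiIiMzREmZmZmId2ZVQzIiIiIiM0RJmqqZmId2VUMyIRERIjNEWqqqqpmIdmVDMiERESIzRFqqqqqpmHdlRDIiERIiNEVqu7u7qpmHZlQzIiIiIzRVaru7u7qpiHZVQzIiIzRFVnu8zMy7qpiHZVQzMzNEVmeLzMzMy7qph3ZVREREVWZ4i8zd3czLqph3ZlVVVVZ3iJzN3d3dzLqpiHZmVWZneJms3d7u3dzLqpiHdmZneImavN3u7u7dzLqpiHd3d4iZq7zd7u7u7dy7qpiIiIiJmqu83u7u7u7cy7qZmIiJmaq7zN7u//7u3cy6qZmImZmqu8ze7v/+7t3Mu6qZmZmaqrvM3u7//u7dzLuqmZmZmaq7vN3u7+7u3cy7qpmZmZmqq7zd7u7u7t3Mu6qZmZmZmqq8zd7u7u3dzLuqmZmJmZmqq83d7u7d3Mu6qpmYiIiZmavM3d3d3czLuqmZiIiIiZmbvM3d3czMu6qpmYiIiIiJmrvMzMzMu7uqqZmIiIiIiJ"/>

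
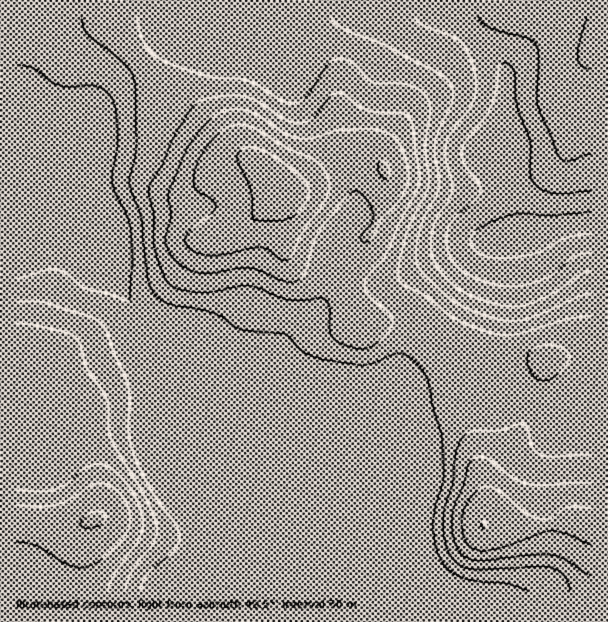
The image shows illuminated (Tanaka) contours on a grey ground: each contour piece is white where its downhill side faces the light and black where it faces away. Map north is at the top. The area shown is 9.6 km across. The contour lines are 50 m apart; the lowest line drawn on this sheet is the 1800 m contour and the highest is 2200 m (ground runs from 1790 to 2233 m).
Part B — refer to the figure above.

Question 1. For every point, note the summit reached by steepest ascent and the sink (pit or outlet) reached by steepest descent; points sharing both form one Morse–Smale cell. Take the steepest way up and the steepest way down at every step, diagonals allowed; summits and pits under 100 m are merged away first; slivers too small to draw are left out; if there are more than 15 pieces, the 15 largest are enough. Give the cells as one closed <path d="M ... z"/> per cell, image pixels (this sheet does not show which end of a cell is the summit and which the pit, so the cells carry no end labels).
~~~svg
<path d="M591 16l-574 0-1 233 13 1 13-4 24 0 17 6 10 0 12 4 29 55 19 15 44 44 28 12 24 2 18-5 24 0 23 6 73 0 9 5 8 0 39-14 13-6 18-17 22-69 3-39 35-16 20 0 16-5 22-2z"/><path d="M591 223l-21 1-16 5-20 0-34 15-4 40-22 69-18 17-52 20-8 0-9-5-73 0-23-6-24 0-18 5-24-2-28-12-44-44-15-12 1 24 9 27 3 19 60 144-3 63 383 1z"/><path d="M66 246l-24 0-13 4-13 1 0 340 191 1 1-29 3-6 0-29-60-144-3-19-9-27-1-24-17-26-16-32-12-4-10 0z"/>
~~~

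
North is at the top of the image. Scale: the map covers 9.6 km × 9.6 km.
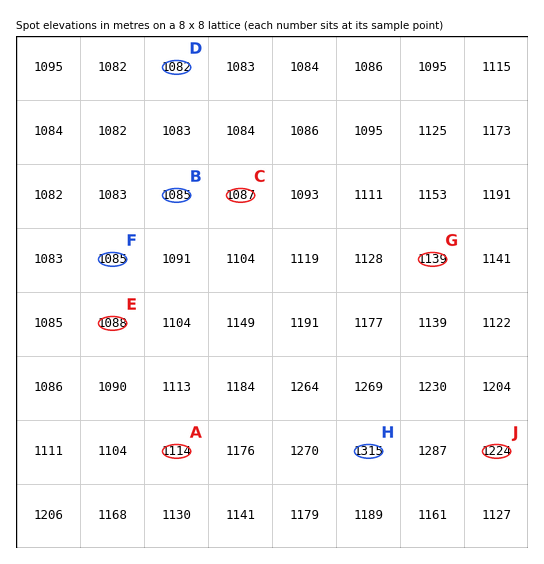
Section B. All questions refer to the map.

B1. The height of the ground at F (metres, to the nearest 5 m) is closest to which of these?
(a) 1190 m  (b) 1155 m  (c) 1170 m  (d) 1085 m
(d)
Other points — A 1115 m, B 1085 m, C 1085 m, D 1080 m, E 1090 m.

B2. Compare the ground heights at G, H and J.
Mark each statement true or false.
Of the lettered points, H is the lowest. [false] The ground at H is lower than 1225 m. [false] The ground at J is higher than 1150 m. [true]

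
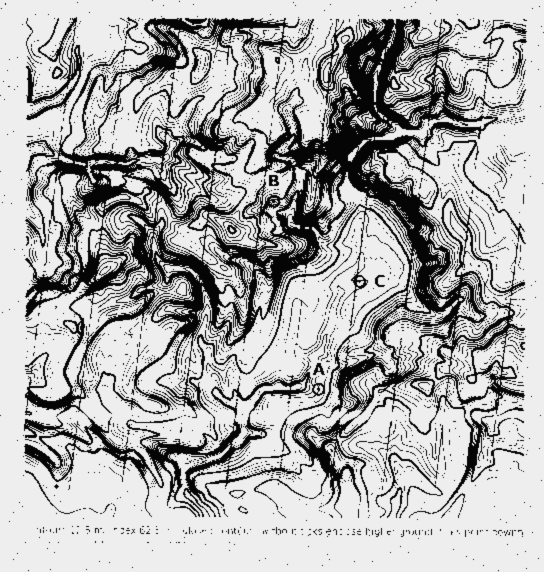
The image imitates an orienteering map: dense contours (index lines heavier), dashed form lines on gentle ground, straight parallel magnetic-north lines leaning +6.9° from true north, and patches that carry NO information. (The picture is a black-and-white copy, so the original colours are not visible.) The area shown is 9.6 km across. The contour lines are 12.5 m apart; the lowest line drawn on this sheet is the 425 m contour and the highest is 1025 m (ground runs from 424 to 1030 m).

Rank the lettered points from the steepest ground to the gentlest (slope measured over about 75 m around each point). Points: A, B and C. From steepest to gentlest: B A C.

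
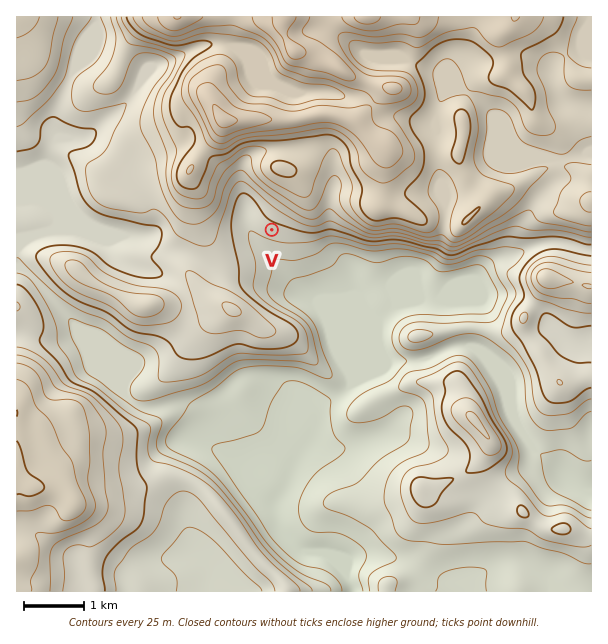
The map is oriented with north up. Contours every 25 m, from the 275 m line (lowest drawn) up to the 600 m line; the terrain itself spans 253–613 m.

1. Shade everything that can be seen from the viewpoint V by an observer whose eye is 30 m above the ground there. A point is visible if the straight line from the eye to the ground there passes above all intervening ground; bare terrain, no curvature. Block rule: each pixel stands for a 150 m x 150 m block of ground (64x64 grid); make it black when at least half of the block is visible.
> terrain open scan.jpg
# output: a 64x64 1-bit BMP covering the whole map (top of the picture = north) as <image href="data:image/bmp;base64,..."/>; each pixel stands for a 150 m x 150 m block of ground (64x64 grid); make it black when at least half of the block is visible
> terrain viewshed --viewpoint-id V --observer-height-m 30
<image width="64" height="64" href="data:image/bmp;base64,Qk0+AgAAAAAAAD4AAAAoAAAAQAAAAEAAAAABAAEAAAAAAAACAAATCwAAEwsAAAIAAAAAAAAA////AAAAAAAAAAAAAYAAAAAAAAAB4AAAAAAAAADgAAAAAAAAAAAAAAAAAAAAAAAAAAAAAAAAAAAAAAAAAEAAAAAAAAAAYAAAAAAAAABwAAAAAAAAA/AAAAAAAAAH8AAAGAAAAAf4AAB8AAAAB/+AAOQAAAAH/+AAzAAAAAf/8ADOAAAABH/wAN4AAAAAH5AA3wAAAAAPAAD7AAAAAA+AAPsAAAAMB+AA+wAAAA4D4GD+AAAAD4PgcAAAAAAP48DwAAAAAA//wPgAAAAAH//A8AAAAAA/8EHgAAAAAD/gA8AAAAAAf/AHwAAAAAD/+A+AAAAAH////wAAAAA/////gAABgP////+IAAeD//////AAPwf/////4ADwD//////gAYAf///+B+ADAAH//48AYAAAA//DAwAAAAAH/4cHgAAAAAf/jwQAAAAAD/+PAAAAAAAP/48AAAAAAA//hwAAAAAAD/8GAAAAAAAP/gAAAAAAAB/8AAAAAAAAH/gAAAAAAAAPgAAAAAAAAAeAAAAAAAAAB8AAAAAAAAAD4AAAAAAAAAHwAAAAAAAAAAAAAAAAAAAAAAAAAAAAAAAAAAAAAAAAAAAAAAAAAAAAAAAAAAAAAAAAAAAAAAAAAAAAAAAAAAAAAAAAAAAAAAAAAAAAAAAAAAAAAAAAAAAAAAAAAAAAAAAAAAAAAA=="/>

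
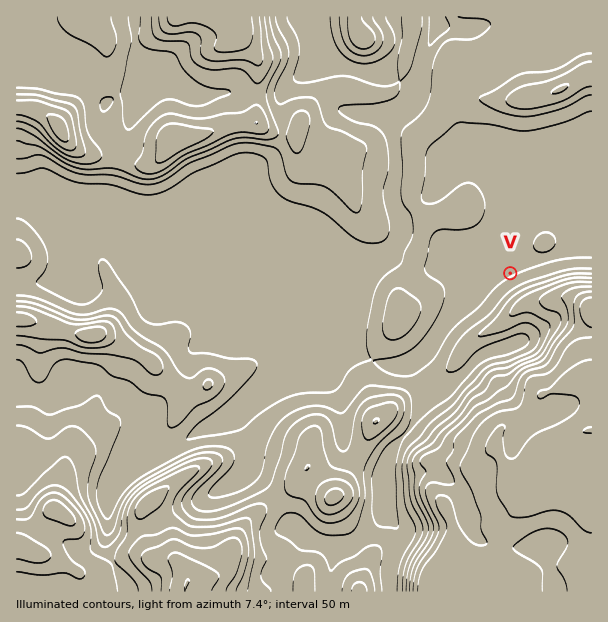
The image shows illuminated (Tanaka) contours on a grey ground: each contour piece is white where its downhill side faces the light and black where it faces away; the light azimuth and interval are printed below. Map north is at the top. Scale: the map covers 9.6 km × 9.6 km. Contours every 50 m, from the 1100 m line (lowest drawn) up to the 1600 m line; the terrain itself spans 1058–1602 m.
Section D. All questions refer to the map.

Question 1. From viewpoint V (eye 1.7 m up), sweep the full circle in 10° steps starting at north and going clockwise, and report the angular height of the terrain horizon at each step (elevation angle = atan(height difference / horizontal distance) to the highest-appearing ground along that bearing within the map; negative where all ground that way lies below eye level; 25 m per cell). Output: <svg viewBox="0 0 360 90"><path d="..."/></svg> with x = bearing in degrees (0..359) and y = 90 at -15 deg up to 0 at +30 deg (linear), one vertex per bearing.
<svg viewBox="0 0 360 90"><path d="M0 55l10-1 10 1 10 5 10-1 10 0 10 1 10 0 10-2 10-8 10-14 10-6 10-3 10-3 10-2 10 0 10 1 10 3 10 5 10 8 10 7 10 5 10 2 10 1 10 2 10-1 10 1 10 3 10 0 10-3 10-1 10 0 10 4 10-2 10 2 10-1"/></svg>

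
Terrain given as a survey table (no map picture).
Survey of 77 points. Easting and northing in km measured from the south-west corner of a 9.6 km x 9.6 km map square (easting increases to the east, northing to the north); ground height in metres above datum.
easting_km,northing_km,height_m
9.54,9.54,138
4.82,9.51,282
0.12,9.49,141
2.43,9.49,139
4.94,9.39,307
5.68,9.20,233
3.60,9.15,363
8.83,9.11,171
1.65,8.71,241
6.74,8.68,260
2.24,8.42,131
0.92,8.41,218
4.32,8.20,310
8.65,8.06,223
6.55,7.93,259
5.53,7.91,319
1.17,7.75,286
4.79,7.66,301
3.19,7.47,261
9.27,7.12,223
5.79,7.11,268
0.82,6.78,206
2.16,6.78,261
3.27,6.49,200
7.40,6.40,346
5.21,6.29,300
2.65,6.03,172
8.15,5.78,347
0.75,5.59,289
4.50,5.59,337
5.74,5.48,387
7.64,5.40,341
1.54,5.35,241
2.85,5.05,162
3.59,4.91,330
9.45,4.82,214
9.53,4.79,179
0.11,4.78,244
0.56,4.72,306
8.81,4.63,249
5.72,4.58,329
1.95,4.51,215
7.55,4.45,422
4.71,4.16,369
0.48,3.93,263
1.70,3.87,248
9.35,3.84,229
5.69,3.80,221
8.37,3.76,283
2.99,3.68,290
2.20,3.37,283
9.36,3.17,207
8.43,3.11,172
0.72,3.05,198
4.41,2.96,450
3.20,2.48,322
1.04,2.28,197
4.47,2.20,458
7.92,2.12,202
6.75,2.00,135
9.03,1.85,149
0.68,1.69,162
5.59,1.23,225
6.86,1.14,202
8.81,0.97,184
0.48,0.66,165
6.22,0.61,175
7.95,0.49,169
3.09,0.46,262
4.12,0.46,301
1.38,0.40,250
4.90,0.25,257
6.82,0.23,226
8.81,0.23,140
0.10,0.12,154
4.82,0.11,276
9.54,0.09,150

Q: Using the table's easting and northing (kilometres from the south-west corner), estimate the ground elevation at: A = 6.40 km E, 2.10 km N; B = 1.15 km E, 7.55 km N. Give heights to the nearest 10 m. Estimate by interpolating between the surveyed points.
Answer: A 180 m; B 300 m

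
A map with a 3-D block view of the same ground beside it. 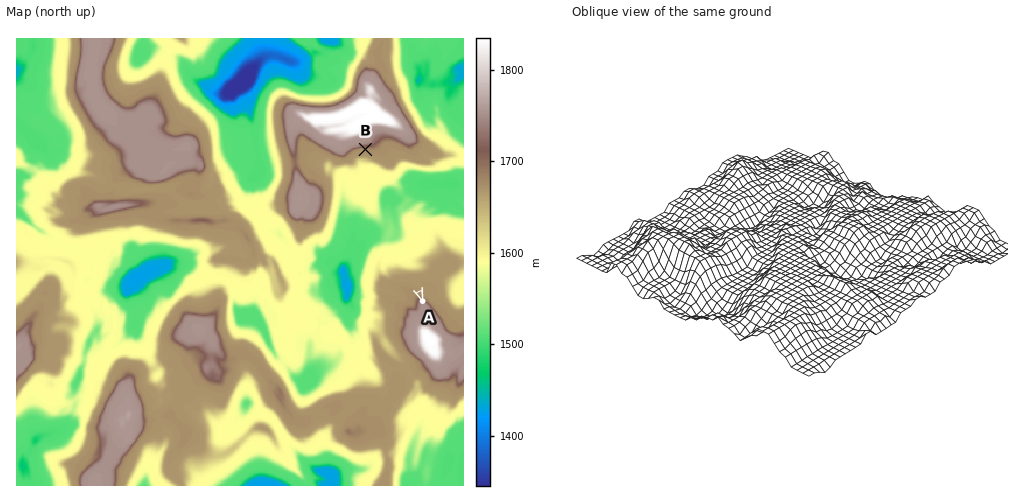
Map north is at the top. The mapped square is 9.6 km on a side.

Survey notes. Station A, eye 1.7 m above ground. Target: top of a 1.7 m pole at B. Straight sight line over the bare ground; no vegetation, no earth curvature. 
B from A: yes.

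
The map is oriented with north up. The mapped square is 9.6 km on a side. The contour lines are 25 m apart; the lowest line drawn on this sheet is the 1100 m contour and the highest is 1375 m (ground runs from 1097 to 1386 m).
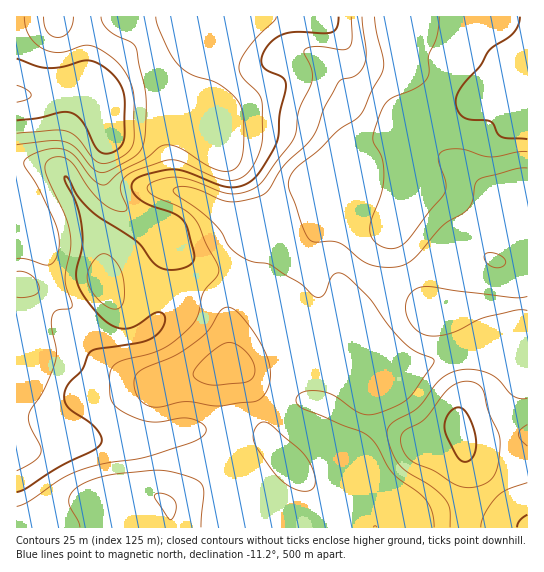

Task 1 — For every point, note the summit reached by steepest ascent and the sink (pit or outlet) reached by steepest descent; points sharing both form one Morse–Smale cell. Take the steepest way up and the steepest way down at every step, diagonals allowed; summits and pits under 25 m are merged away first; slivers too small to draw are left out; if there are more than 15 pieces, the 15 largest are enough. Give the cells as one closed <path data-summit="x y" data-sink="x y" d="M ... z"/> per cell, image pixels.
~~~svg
<path data-summit="527 126" data-sink="17 94" d="M527 16l-510 0-1 227 16-16 9-18 38-18 17-14 7-25 0 22 2 12 14 19 19 11 27 8 6 6 5 17 11 12 22 12 30 12 12 8 23 24 7 4 122 50 56-17 68 1z"/><path data-summit="235 365" data-sink="17 94" d="M174 243l-17 34-1 13 3 11 0 16-4 8-9 7-17 5-22-1-16-9-32-32-2-6-2 5-20 20-4 9-3 26-2 2-10 0 0 95 13 3 12 0 29-10 56 2 24-2 32-10 20 2 13 8 26 24-4 18 1 47 67 0 26-26 2-11-5-21-5-11-44-52 0-12 2-8 7-13 8-8 5-12 0-17-8-12-15-6-27-28-25-15-31-12-8-5z"/><path data-summit="461 430" data-sink="17 94" d="M283 319l-3 0 13 6 6 6 4 10 0 8-7 17-8 8-7 13-2 8 0 12 44 52 5 11 5 21-2 11-24 25 58-24 12 0 10 4 9 8 5 12 18-11 50-12 18-11 16-13 25-7-1-120-68-1-56 17z"/><path data-summit="167 503" data-sink="17 94" d="M195 429l-13 0-40 11-36 1-36-2-29 10-24-2-1 80 221 1 0-47 4-18-31-28z"/><path data-summit="105 283" data-sink="17 94" d="M103 152l-7 25-17 14-38 18-9 18-16 18 0 5 30 5 14 42 37 34 10 5 22 1 17-5 11-11 2-20-3-18 4-14 12-20 1-10-2-9-6-6-27-8-19-11-6-6-9-18z"/><path data-summit="527 527" data-sink="17 94" d="M527 473l-24 7-16 13-18 11-50 12-19 11 127 1z"/><path data-summit="527 126" data-sink="17 94" d="M21 249l-5 2 0 99 10 1 3-8 3-24 3-5 20-20 1-5-9-34z"/><path data-summit="527 126" data-sink="17 94" d="M377 503l-12 0-8 2-50 22 92 1 0-7-6-10z"/>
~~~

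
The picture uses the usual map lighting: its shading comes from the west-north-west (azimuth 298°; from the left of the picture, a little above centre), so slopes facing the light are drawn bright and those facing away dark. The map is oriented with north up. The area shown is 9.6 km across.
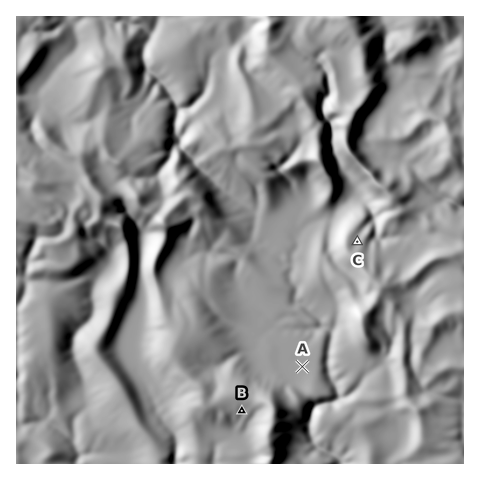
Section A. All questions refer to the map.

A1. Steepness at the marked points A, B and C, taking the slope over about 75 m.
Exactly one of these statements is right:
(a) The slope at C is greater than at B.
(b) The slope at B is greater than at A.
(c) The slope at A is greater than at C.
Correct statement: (b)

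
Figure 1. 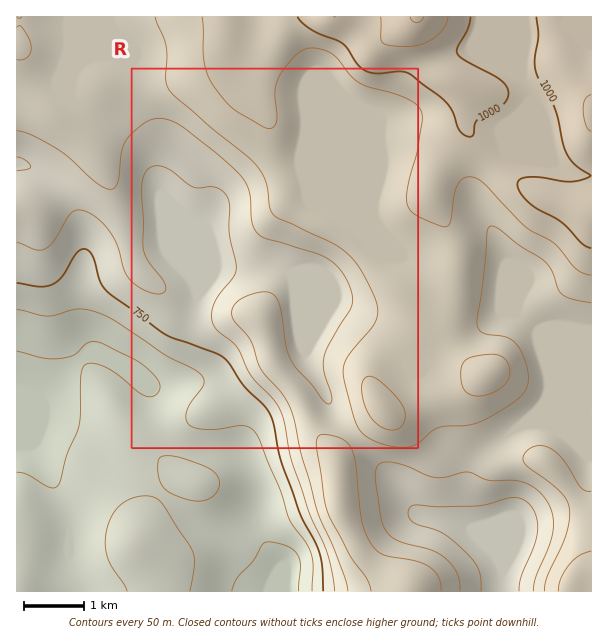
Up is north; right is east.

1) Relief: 620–1100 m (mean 850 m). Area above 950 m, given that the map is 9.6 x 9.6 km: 15.4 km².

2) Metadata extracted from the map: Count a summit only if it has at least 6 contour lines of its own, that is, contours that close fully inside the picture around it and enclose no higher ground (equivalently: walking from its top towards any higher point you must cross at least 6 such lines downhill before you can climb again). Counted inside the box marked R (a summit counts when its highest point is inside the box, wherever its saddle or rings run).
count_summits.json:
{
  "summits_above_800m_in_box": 0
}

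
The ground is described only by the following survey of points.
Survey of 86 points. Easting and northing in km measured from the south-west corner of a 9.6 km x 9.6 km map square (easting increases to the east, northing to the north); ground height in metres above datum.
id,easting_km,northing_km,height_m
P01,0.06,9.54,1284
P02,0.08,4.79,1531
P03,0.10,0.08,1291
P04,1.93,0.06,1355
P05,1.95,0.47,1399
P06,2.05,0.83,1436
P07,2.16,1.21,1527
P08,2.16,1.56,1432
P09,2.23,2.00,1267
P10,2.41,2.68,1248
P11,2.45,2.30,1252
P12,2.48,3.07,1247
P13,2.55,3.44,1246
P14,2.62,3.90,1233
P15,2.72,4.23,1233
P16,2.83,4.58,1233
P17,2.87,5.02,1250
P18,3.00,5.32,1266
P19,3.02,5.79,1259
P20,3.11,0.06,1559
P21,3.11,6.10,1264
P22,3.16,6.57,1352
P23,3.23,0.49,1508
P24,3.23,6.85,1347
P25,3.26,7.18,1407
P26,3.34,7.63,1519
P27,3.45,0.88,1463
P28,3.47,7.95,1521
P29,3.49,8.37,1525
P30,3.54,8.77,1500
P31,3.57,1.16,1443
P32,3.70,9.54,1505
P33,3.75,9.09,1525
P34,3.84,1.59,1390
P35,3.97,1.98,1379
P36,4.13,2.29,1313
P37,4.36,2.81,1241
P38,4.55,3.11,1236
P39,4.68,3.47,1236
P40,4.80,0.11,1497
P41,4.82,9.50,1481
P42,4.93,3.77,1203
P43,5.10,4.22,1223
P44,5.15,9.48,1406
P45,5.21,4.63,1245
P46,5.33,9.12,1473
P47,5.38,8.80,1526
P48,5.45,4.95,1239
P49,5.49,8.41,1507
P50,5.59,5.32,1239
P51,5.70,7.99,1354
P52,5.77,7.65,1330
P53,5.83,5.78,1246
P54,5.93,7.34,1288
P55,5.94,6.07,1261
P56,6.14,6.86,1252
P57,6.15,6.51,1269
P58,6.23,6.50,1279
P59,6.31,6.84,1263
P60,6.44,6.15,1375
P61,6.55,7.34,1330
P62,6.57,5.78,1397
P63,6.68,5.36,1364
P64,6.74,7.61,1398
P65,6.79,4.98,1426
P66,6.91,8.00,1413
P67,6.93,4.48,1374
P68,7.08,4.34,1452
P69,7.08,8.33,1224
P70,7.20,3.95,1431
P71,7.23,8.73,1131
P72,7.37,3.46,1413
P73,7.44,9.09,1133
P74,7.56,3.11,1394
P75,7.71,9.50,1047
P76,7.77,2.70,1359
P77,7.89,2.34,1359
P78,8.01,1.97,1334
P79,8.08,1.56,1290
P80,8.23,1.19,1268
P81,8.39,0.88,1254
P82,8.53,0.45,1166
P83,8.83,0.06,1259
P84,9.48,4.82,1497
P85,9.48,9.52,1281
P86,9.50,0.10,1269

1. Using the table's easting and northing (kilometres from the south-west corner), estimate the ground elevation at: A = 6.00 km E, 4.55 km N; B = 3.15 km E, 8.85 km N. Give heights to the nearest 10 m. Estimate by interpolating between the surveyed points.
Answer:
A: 1260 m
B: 1450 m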